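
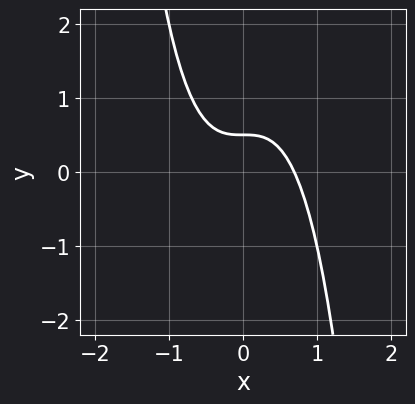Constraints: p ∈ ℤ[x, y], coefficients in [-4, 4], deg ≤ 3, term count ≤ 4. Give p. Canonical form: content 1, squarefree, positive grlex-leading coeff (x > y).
(a) deg p = 3. A generic line meets the curve in up to 3 points.
(b) Solving for integer coefficients yields p as stated.

3*x^3 + 2*y - 1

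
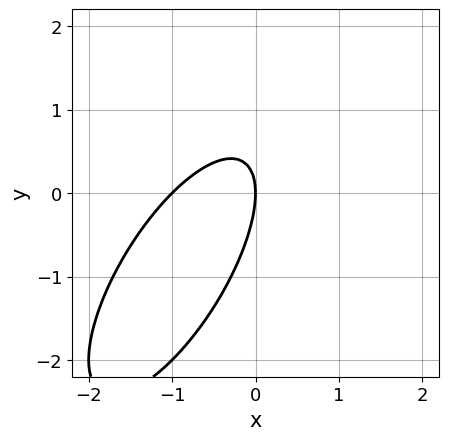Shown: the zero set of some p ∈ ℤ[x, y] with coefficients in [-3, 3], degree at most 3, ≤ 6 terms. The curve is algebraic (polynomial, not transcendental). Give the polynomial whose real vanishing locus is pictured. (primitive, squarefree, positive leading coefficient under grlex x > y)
1. deg p = 2.
2. Reading off the gridlines: it crosses the y-axis at the gridline y = 0; the x-axis gridline crossings are at x ∈ {-1, 0}.
3. Putting this together gives p.

2*x^2 - 2*x*y + y^2 + 2*x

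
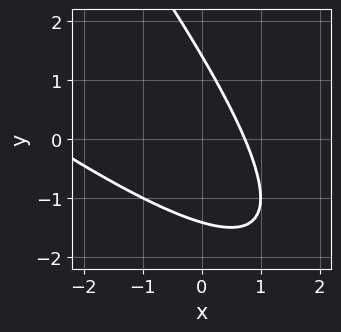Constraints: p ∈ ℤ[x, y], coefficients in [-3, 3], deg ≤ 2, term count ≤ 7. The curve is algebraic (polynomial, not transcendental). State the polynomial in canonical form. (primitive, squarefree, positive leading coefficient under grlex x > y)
x^2 + 2*x*y + y^2 + 2*x - 2

1. Degree: a generic line meets the curve in up to 2 points, so deg p = 2.
2. The integer polynomial consistent with all of this is the stated p.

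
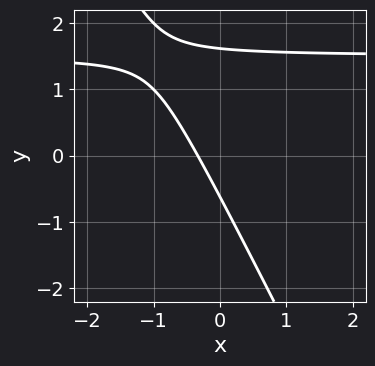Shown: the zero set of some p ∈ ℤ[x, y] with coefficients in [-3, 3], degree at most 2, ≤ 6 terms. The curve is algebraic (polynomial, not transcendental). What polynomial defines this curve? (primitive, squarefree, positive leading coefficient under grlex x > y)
2*x*y + y^2 - 3*x - y - 1

First, deg p = 2. A generic line meets the curve in up to 2 points.
Finally, solving for integer coefficients yields p as stated.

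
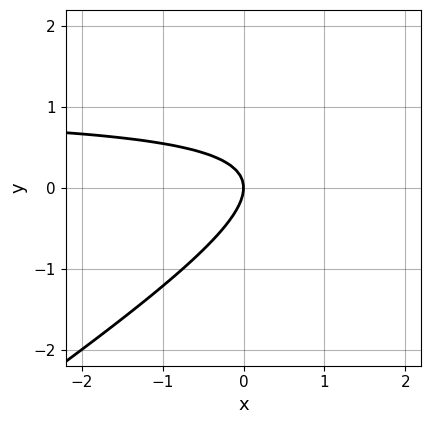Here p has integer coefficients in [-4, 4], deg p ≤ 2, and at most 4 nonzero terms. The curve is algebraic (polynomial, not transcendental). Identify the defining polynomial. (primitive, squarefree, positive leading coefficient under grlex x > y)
First, the degree is 2 — the shape is more complex than any degree-1 curve.
Next, from the axis intercepts and sections: it crosses the x-axis at the gridline x = 0; it crosses the y-axis at the gridline y = 0.
Finally, matching integer coefficients to the picture gives p.

2*x*y - 3*y^2 - 2*x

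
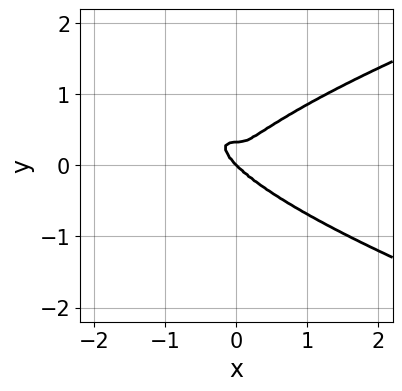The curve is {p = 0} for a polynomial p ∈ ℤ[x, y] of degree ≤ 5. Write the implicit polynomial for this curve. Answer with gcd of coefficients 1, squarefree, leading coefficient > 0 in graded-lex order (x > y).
3*y^4 - x^3 - y^3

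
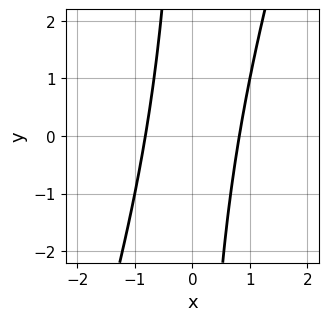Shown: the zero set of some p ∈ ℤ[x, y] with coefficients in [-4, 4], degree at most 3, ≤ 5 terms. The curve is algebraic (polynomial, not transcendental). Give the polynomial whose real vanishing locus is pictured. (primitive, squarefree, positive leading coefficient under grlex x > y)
(a) Degree: a generic line meets the curve in up to 2 points, so deg p = 2.
(b) Against the integer gridlines: it misses every integer gridline on the y-axis.
(c) Assembling these constraints gives the stated polynomial.

3*x^2 - x*y - 2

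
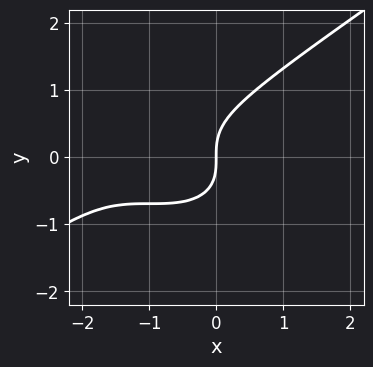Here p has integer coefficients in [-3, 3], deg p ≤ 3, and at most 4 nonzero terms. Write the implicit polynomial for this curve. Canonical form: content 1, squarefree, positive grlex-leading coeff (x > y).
x^3 - 3*y^3 + 3*x^2 + 3*x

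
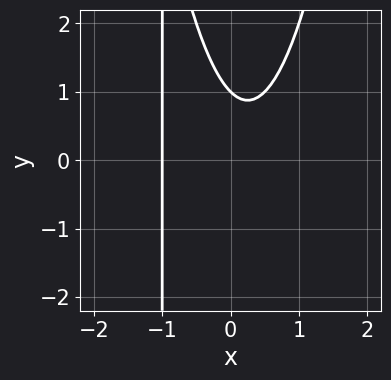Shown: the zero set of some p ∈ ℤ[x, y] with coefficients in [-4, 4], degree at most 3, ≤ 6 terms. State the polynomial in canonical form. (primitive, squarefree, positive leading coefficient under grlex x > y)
(a) The degree is 3 — a generic line meets the curve in up to 3 points.
(b) From the visible intercepts: it meets the x-axis at x = -1 (among the integer gridlines); it crosses the y-axis at the gridline y = 1.
(c) Fitting integer coefficients to these (and the overall shape) gives p.

2*x^3 + x^2 - x*y - y + 1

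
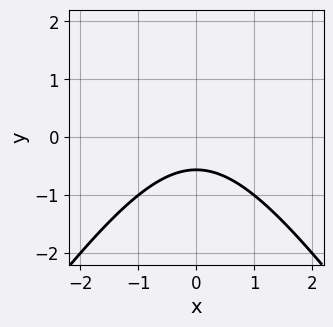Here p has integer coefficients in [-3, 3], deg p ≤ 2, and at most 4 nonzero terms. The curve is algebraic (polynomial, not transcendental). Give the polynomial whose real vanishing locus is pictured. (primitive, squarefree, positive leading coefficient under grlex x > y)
2*x^2 - y^2 + 3*y + 2

1. deg p = 2.
2. Symmetries: the x ↦ −x reflection is a symmetry, so x appears only in even powers.
3. From the visible intercepts: the curve avoids every integer x-axis point in the box.
4. Solving for integer coefficients yields p as stated.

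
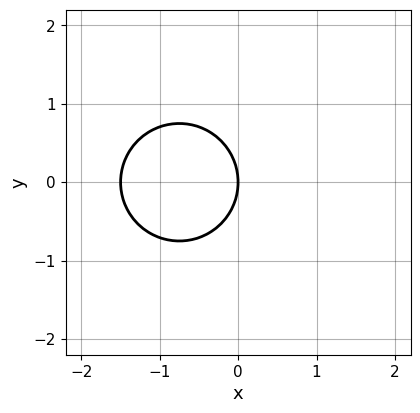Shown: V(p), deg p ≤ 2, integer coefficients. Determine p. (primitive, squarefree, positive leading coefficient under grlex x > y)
2*x^2 + 2*y^2 + 3*x

Degree: no degree-1 curve has this shape, so deg p = 2.
Symmetries: it's symmetric under y → −y, forcing even powers of y.
From the axis intercepts and sections: it meets the x-axis at x = 0 (among the integer gridlines); one y-axis crossing is at y = 0.
Together with the visible shape, these determine p as stated.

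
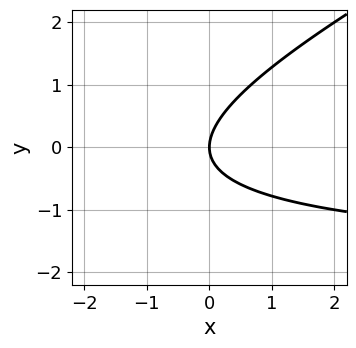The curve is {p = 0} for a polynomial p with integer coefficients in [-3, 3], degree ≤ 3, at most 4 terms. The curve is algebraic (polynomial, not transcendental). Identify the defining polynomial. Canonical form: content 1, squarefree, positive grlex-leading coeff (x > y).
x*y - 2*y^2 + 2*x

First, the degree is 2 — a generic line meets the curve in up to 2 points.
Next, against the integer gridlines: it crosses the y-axis at the gridline y = 0; it crosses the x-axis at the gridline x = 0.
Finally, the integer polynomial consistent with all of this is the stated p.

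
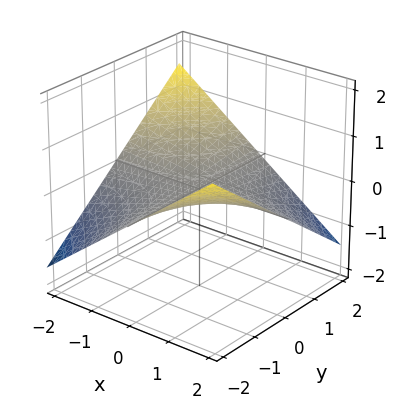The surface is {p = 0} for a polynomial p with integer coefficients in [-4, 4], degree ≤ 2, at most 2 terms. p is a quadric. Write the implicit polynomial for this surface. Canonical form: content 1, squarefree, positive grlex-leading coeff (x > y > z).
x*y + 3*z

First, degree: a saddle surface; a quadric, so deg p = 2.
Next, against the integer gridlines: every point of the x-axis in the box is on the surface; it crosses the z-axis at the gridline z = 0.
Finally, matching integer coefficients to the picture gives p.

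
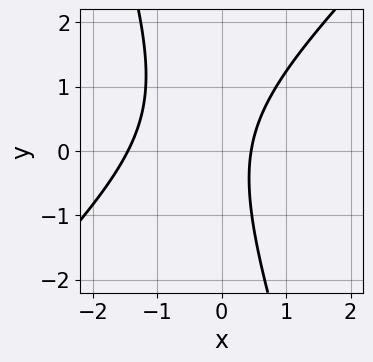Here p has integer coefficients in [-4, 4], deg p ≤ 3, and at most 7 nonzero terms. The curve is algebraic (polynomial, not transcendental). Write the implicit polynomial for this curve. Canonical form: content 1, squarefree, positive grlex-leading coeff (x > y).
3*x^2 - 2*x*y - y^2 + 3*x - 2

First, the degree is 2 — the shape is more complex than any degree-1 curve.
Next, from the axis intercepts and sections: the curve avoids every integer y-axis point in the box.
Finally, these observations pin down the coefficients.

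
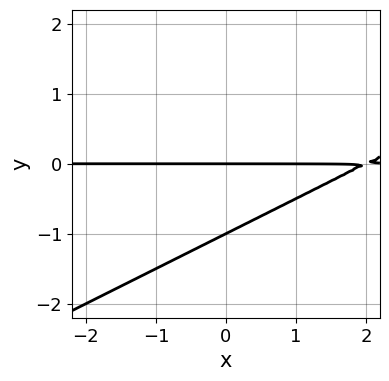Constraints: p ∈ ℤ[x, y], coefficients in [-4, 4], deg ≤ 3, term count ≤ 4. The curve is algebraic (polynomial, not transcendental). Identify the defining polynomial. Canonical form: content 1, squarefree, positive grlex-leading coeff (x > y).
The degree is 2 — a generic line meets the curve in up to 2 points.
From the visible intercepts: among the integer gridlines, it crosses the y-axis at y ∈ {-1, 0}; every point of the x-axis in the box is on the curve.
Assembling these constraints gives the stated polynomial.

x*y - 2*y^2 - 2*y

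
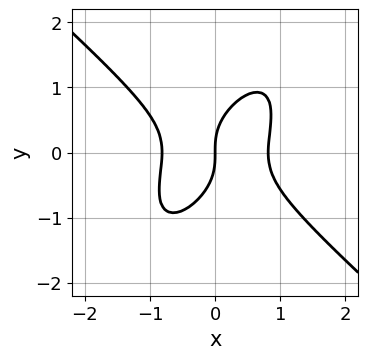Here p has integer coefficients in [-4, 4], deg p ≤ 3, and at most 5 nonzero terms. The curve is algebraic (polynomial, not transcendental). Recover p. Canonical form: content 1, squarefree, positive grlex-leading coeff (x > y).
(a) Degree: a generic line meets the curve in up to 3 points, so deg p = 3.
(b) Checking where it meets the axes: it meets the x-axis at x = 0 (among the integer gridlines); one y-axis crossing is at y = 0.
(c) Fitting integer coefficients to these (and the overall shape) gives p.

3*x^3 - 2*x*y^2 + 2*y^3 - 2*x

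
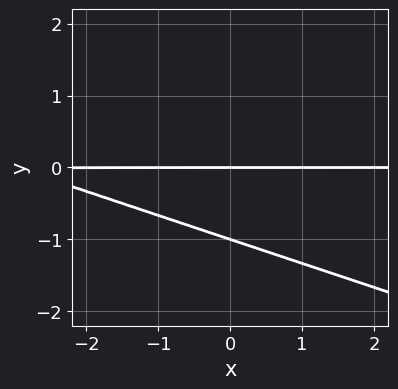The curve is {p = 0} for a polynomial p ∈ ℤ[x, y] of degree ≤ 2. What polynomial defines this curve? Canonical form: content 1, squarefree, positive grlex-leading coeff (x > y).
x*y + 3*y^2 + 3*y

(a) The degree is 2 — no degree-1 curve has this shape.
(b) Checking where it meets the axes: the y-axis gridline crossings are at y ∈ {-1, 0}; every point of the x-axis in the box is on the curve.
(c) Fitting integer coefficients to these (and the overall shape) gives p.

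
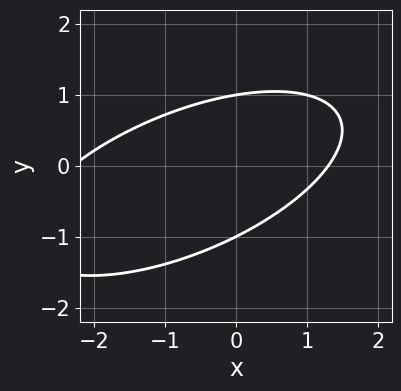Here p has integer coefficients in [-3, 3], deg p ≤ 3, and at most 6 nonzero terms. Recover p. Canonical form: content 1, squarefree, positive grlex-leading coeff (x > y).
1. deg p = 2. The shape is more complex than any degree-1 curve.
2. From the visible intercepts: among the integer gridlines, it crosses the y-axis at y ∈ {-1, 1}.
3. Matching integer coefficients to the picture gives p.

x^2 - 2*x*y + 3*y^2 + x - 3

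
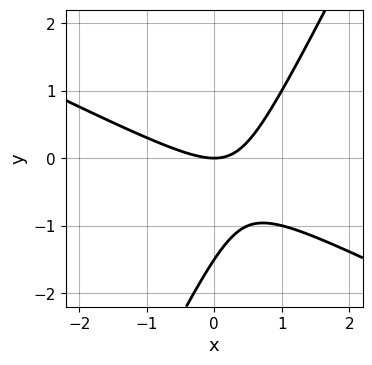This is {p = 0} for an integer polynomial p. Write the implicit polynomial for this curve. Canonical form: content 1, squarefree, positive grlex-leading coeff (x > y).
(a) deg p = 2. The shape is more complex than any degree-1 curve.
(b) From the axis intercepts and sections: it crosses the x-axis at the gridline x = 0; one y-axis crossing is at y = 0.
(c) Together with the visible shape, these determine p as stated.

2*x^2 + 3*x*y - 2*y^2 - 3*y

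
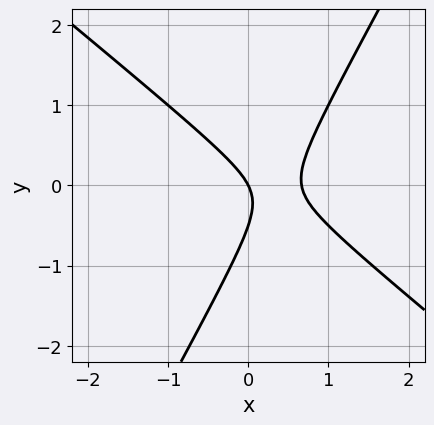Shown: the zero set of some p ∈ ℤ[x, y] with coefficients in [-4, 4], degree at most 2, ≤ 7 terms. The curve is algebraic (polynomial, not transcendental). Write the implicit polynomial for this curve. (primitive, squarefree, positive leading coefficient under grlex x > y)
Degree: the shape is more complex than any degree-1 curve, so deg p = 2.
Observable constraints: it crosses the x-axis at the gridline x = 0; it meets the y-axis at y = 0 (among the integer gridlines).
Fitting integer coefficients to these (and the overall shape) gives p.

3*x^2 + 2*x*y - 2*y^2 - 2*x - y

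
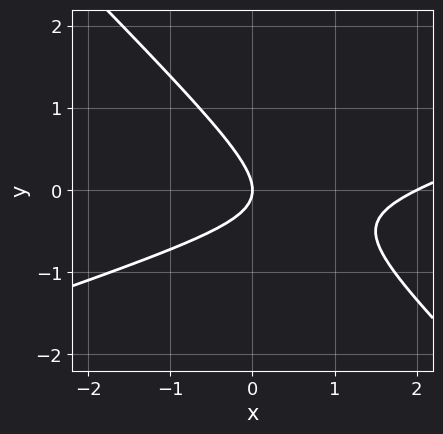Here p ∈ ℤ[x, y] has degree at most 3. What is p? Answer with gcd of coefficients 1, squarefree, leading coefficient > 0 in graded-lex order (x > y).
x^2 - 2*x*y - 3*y^2 - 2*x

(a) The degree is 2 — the shape is more complex than any degree-1 curve.
(b) From the axis intercepts and sections: one y-axis crossing is at y = 0; the x-axis gridline crossings are at x ∈ {0, 2}.
(c) Putting this together gives p.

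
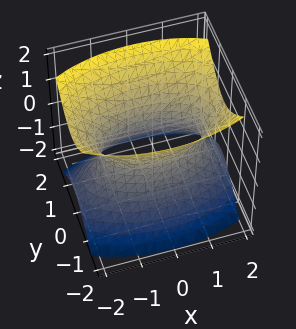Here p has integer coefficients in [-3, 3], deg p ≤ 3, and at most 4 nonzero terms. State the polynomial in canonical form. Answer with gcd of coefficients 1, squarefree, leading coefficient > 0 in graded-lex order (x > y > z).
First, the degree is 2 — one connected sheet with a waist; a quadric.
Then, symmetries: mirror symmetry z ↦ −z ⇒ only even powers of z; it's symmetric under y → −y, forcing even powers of y; mirror symmetry x ↦ −x ⇒ only even powers of x.
Next, against the integer gridlines: the surface avoids every integer z-axis point in the box.
Finally, assembling these constraints gives the stated polynomial.

x^2 + 3*y^2 - 2*z^2 - 2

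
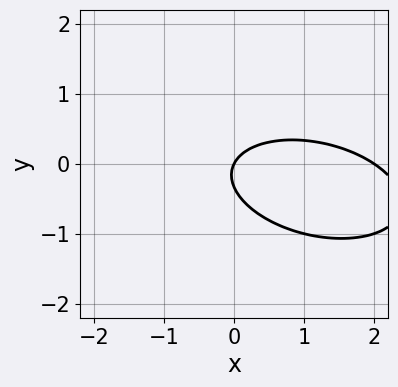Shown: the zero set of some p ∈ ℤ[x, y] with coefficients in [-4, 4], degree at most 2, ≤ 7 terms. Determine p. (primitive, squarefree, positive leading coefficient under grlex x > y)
First, degree: no degree-1 curve has this shape, so deg p = 2.
Then, observable constraints: it crosses the y-axis at the gridline y = 0; the x-axis gridline crossings are at x ∈ {0, 2}.
Finally, matching integer coefficients to the picture gives p.

x^2 + x*y + 3*y^2 - 2*x + y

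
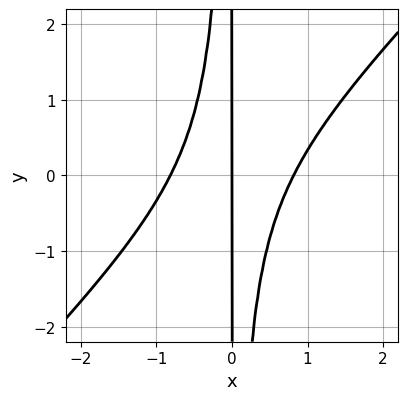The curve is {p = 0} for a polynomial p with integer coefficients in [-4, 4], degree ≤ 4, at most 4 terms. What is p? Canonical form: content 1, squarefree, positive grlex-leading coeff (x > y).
3*x^3 - 3*x^2*y - 2*x

(a) The degree is 3 — no degree-2 curve has this shape.
(b) Checking where it meets the axes: it crosses the x-axis at the gridline x = 0; every point of the y-axis in the box is on the curve.
(c) Solving for integer coefficients yields p as stated.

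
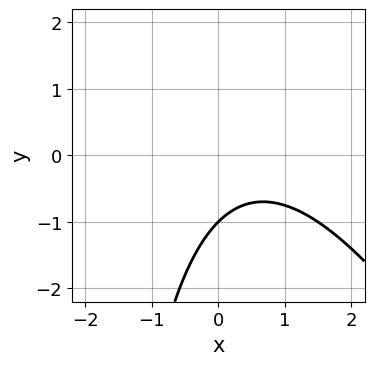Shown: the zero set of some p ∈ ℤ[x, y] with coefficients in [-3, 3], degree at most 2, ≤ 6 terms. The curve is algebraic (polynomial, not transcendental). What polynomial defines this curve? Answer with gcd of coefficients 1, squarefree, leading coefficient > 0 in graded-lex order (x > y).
2*x^2 + x*y - 2*x + 3*y + 3

deg p = 2.
Observable constraints: one y-axis crossing is at y = -1; no x-intercept at any integer in the box.
Solving for integer coefficients yields p as stated.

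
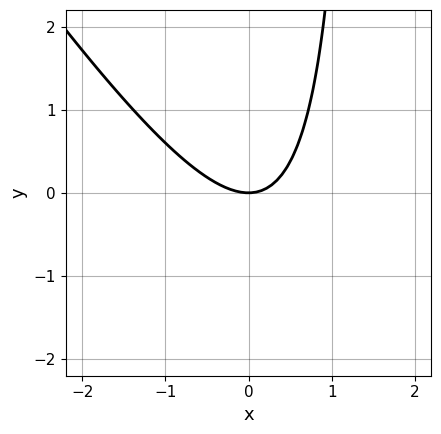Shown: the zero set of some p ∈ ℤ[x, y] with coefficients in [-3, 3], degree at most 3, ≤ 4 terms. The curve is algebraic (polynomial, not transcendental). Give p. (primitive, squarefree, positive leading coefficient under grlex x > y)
3*x^2 + 2*x*y - 3*y

deg p = 2. A generic line meets the curve in up to 2 points.
Against the integer gridlines: one x-axis crossing is at x = 0; it crosses the y-axis at the gridline y = 0.
These observations pin down the coefficients.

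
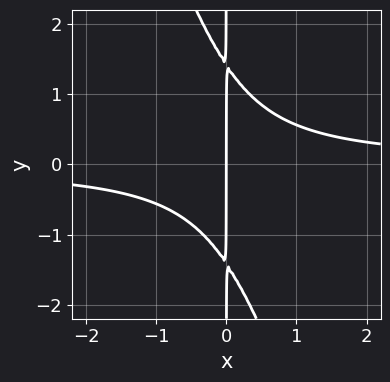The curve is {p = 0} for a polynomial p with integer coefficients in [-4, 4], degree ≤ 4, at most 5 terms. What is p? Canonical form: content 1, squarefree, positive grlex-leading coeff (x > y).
3*x^2*y + x*y^2 - 2*x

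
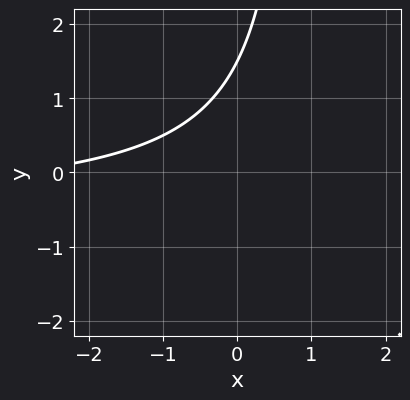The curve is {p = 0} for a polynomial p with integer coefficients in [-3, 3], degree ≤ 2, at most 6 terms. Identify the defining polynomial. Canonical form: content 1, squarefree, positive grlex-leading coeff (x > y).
2*x*y + x - 2*y + 3

First, deg p = 2.
Next, from the visible intercepts: the curve avoids every integer x-axis point in the box.
Finally, the integer polynomial consistent with all of this is the stated p.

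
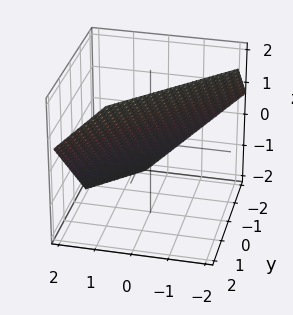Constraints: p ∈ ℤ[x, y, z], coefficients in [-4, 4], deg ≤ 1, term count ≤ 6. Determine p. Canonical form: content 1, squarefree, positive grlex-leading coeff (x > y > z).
The degree is 1 — the surface is flat (a plane).
Matching integer coefficients to the picture gives p.

3*x - 3*y + 3*z - 2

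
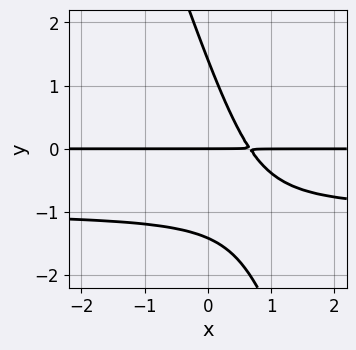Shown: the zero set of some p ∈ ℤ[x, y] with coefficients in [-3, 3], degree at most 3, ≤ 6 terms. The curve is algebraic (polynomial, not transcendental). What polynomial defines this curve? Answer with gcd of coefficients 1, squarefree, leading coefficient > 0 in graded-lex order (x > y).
1. Degree: a generic line meets the curve in up to 3 points, so deg p = 3.
2. From the visible intercepts: the visible x-axis segment lies entirely on the curve; one y-axis crossing is at y = 0.
3. The integer polynomial consistent with all of this is the stated p.

3*x*y^2 + y^3 + 3*x*y - 2*y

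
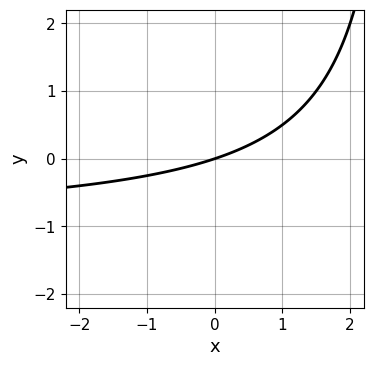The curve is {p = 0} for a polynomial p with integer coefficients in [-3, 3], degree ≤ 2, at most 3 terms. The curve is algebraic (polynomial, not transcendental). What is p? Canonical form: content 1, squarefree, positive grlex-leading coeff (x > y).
(a) The degree is 2 — the shape is more complex than any degree-1 curve.
(b) Observable constraints: one x-axis crossing is at x = 0; it meets the y-axis at y = 0 (among the integer gridlines).
(c) Fitting integer coefficients to these (and the overall shape) gives p.

x*y + x - 3*y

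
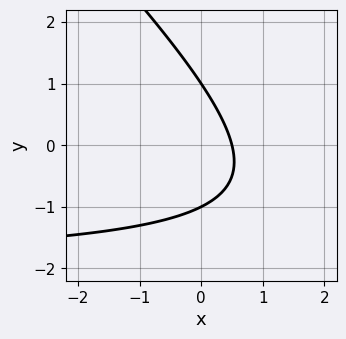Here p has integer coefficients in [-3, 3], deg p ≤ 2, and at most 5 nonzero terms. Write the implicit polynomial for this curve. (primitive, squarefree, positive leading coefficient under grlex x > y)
x*y + y^2 + 2*x - 1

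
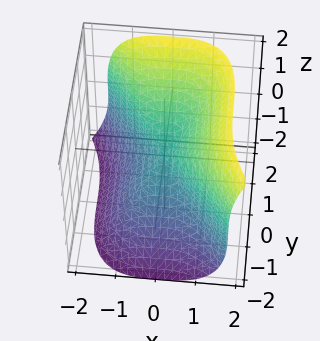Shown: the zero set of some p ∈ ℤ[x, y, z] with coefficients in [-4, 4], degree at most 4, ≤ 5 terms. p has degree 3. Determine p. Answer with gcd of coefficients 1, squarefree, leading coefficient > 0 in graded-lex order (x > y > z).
2*x^3 + y^3 - z^3

1. deg p = 3. No degree-2 surface has this shape.
2. From the visible intercepts: it crosses the x-axis at the gridline x = 0; it meets the z-axis at z = 0 (among the integer gridlines).
3. Together with the visible shape, these determine p as stated.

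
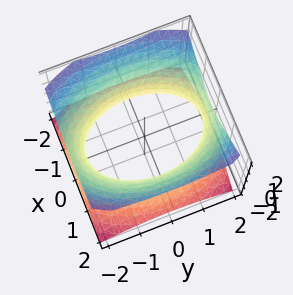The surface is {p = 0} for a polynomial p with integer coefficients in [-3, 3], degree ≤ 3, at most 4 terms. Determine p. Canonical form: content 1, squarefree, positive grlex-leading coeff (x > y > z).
Degree: one connected sheet with a waist; a quadric, so deg p = 2.
Symmetries: the y ↦ −y reflection is a symmetry, so y appears only in even powers; mirror symmetry z ↦ −z ⇒ only even powers of z; it's symmetric under x → −x, forcing even powers of x.
From the visible intercepts: the surface avoids every integer z-axis point in the box.
Assembling these constraints gives the stated polynomial.

2*x^2 + y^2 - 2*z^2 - 3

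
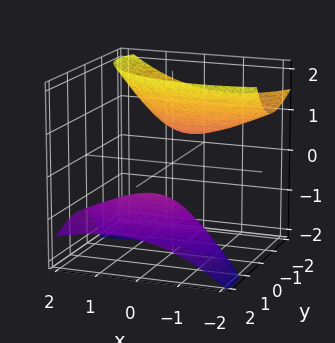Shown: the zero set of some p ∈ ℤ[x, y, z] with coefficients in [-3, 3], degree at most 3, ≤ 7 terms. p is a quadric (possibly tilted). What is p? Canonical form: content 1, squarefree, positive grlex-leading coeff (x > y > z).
I count 2 distinct pieces. They look like related sheets of one shape, so recover p as a whole.
The degree is 2 — a generic line meets the surface in up to 2 points.
From the visible intercepts: among the integer gridlines, it crosses the z-axis at z ∈ {-1, 1}; the surface avoids every integer x-axis point in the box; no y-intercept at any integer in the box.
Matching integer coefficients to the picture gives p.

x^2 + x*z + 2*y^2 + 3*y*z - z^2 + 1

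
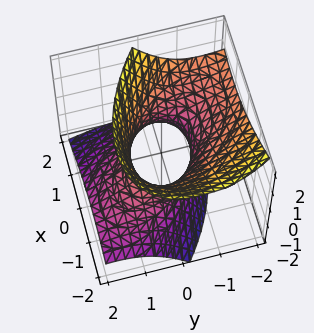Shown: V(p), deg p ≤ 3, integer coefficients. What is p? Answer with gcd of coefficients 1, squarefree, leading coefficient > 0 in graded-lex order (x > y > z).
2*x^2 + 2*x*y + 2*y^2 + 3*y*z - 2*z^2 - 2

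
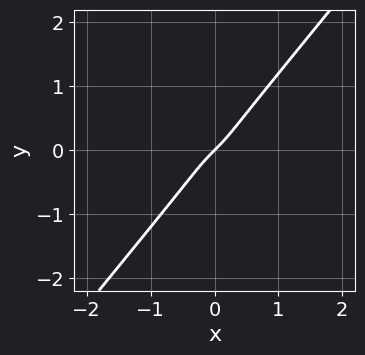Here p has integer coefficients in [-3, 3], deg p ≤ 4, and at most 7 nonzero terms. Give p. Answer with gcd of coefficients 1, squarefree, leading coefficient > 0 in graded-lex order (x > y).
3*x^3 + 2*x^2*y - 3*y^3 + x - y

First, the degree is 3 — the shape is more complex than any degree-2 curve.
Next, from the visible intercepts: it meets the y-axis at y = 0 (among the integer gridlines); it crosses the x-axis at the gridline x = 0.
Finally, solving for integer coefficients yields p as stated.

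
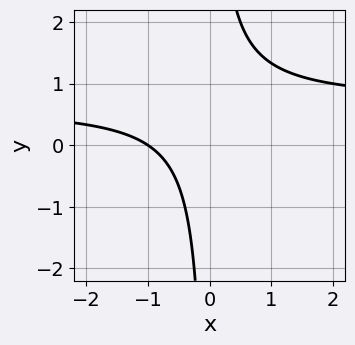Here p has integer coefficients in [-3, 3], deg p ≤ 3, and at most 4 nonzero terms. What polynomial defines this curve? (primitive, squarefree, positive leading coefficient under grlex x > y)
deg p = 2.
Reading off the gridlines: the curve avoids every integer y-axis point in the box; it crosses the x-axis at the gridline x = -1.
Putting this together gives p.

3*x*y - 2*x - 2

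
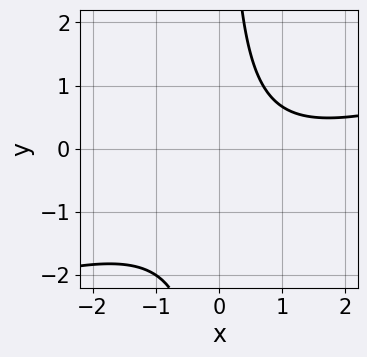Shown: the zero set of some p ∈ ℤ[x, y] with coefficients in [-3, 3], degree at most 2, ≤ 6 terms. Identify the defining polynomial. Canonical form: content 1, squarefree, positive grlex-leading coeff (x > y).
1. deg p = 2.
2. Checking where it meets the axes: it misses every integer gridline on the x-axis; no y-intercept at any integer in the box.
3. Assembling these constraints gives the stated polynomial.

x^2 - 3*x*y - 2*x + 3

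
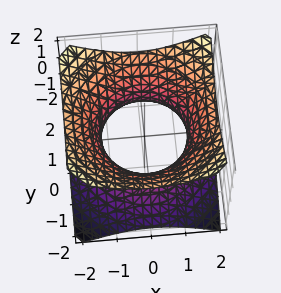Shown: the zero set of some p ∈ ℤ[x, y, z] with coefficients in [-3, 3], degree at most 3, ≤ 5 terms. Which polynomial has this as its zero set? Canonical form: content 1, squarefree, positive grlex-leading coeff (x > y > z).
2*x^2 + 2*y^2 - 3*z^2 - 3

1. Degree: one connected sheet with a waist; a quadric, so deg p = 2.
2. Symmetries: the z ↦ −z reflection is a symmetry, so z appears only in even powers; the surface is invariant under rotation about z: p = q(x² + y², z).
3. Reading off the gridlines: a circular section at z = -1 has radius between 1 and 2; no z-intercept at any integer in the box.
4. Putting this together gives p.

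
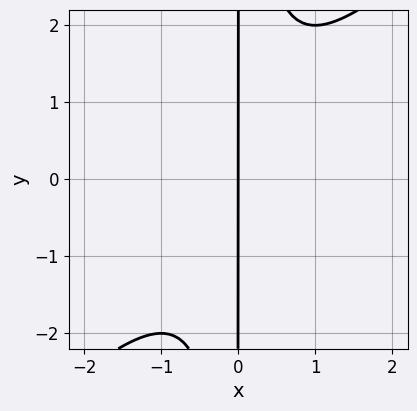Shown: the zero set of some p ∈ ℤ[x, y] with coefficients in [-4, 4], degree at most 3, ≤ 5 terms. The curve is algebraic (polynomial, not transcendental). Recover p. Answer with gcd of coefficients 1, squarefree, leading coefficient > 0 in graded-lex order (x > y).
x^3 - x^2*y + x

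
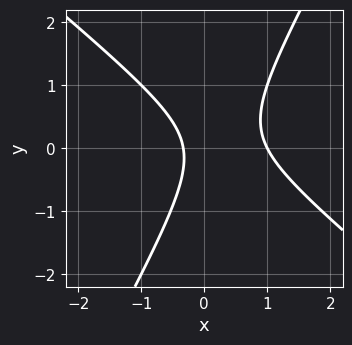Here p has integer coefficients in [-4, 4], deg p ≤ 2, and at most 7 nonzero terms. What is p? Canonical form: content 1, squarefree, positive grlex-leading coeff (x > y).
3*x^2 + 2*x*y - 2*y^2 - 2*x - 1

(a) deg p = 2. No degree-1 curve has this shape.
(b) Reading off the gridlines: it misses every integer gridline on the y-axis; one x-axis crossing is at x = 1.
(c) Assembling these constraints gives the stated polynomial.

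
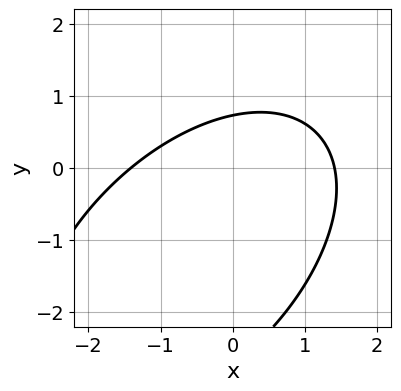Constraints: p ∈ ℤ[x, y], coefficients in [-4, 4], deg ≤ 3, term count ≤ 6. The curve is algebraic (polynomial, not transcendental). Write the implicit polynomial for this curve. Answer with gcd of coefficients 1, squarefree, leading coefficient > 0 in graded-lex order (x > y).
1. The degree is 2 — the shape is more complex than any degree-1 curve.
2. Matching integer coefficients to the picture gives p.

x^2 - x*y + y^2 + 2*y - 2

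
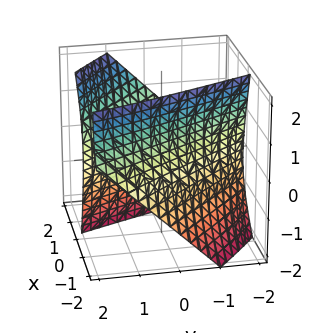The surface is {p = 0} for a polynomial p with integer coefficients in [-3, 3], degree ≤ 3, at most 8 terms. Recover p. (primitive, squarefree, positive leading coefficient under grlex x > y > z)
2*x^2 + 3*x*y - 2*x*z + y^2 - z^2 - 3

I count 2 distinct pieces. They look like related sheets of one shape, so recover p as a whole.
Degree: the shape is more complex than any degree-1 surface, so deg p = 2.
Reading off the gridlines: no z-intercept at any integer in the box.
Together with the visible shape, these determine p as stated.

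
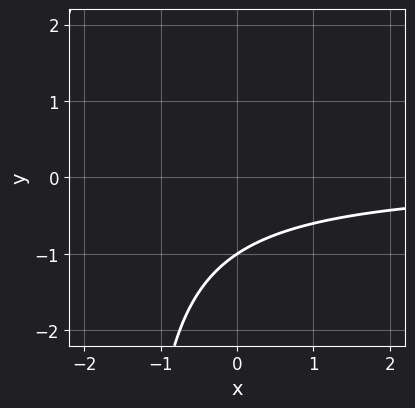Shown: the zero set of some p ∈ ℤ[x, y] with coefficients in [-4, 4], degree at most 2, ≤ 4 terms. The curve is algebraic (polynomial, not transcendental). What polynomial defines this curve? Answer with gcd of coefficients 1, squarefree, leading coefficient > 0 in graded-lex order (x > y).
deg p = 2. No degree-1 curve has this shape.
From the axis intercepts and sections: it meets the y-axis at y = -1 (among the integer gridlines); no x-intercept at any integer in the box.
These observations pin down the coefficients.

2*x*y + 3*y + 3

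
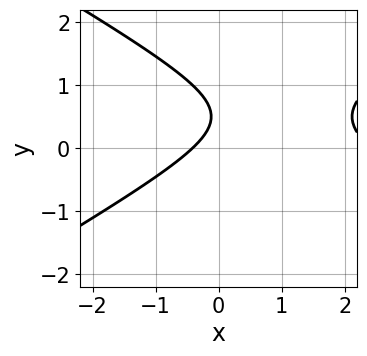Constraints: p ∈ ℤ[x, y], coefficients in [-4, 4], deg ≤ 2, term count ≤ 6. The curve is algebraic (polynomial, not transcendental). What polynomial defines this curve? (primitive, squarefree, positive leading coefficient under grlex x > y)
1. deg p = 2. The shape is more complex than any degree-1 curve.
2. Observable constraints: no y-intercept at any integer in the box.
3. Solving for integer coefficients yields p as stated.

x^2 - 3*y^2 - 2*x + 3*y - 1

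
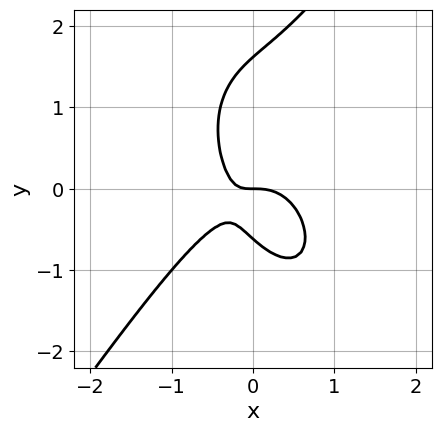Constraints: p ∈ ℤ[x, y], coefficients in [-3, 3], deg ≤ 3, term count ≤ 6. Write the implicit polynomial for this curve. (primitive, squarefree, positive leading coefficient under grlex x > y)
3*x^3 - y^3 + 2*x*y + y^2 + y

deg p = 3. No degree-2 curve has this shape.
From the axis intercepts and sections: one x-axis crossing is at x = 0; one y-axis crossing is at y = 0.
These observations pin down the coefficients.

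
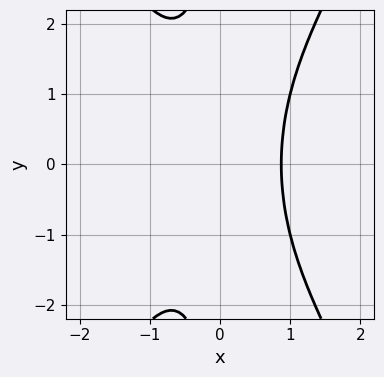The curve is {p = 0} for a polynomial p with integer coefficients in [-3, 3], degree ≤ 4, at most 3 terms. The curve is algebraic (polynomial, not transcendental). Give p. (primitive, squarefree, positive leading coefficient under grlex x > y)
deg p = 3. The shape is more complex than any degree-2 curve.
Symmetries: the y ↦ −y reflection is a symmetry, so y appears only in even powers.
From the axis intercepts and sections: the curve avoids every integer y-axis point in the box.
The integer polynomial consistent with all of this is the stated p.

3*x^3 - x*y^2 - 2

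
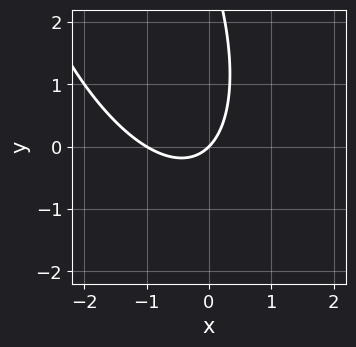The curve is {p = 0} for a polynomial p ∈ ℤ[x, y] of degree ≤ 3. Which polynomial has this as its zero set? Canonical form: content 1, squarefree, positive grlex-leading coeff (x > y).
(a) Degree: a generic line meets the curve in up to 2 points, so deg p = 2.
(b) From the axis intercepts and sections: one y-axis crossing is at y = 0; the x-axis gridline crossings are at x ∈ {-1, 0}.
(c) Assembling these constraints gives the stated polynomial.

3*x^2 + 2*x*y + y^2 + 3*x - 3*y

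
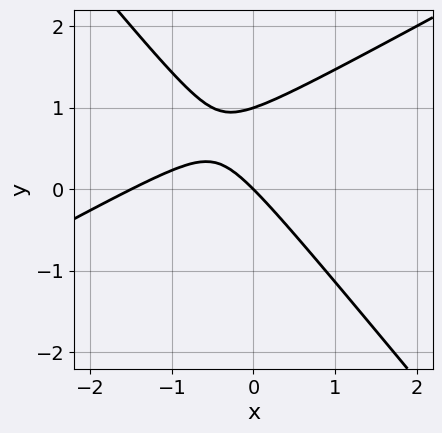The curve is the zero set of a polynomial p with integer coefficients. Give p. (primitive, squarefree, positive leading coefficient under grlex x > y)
1. The degree is 2 — no degree-1 curve has this shape.
2. From the axis intercepts and sections: it meets the x-axis at x = 0 (among the integer gridlines); among the integer gridlines, it crosses the y-axis at y ∈ {0, 1}.
3. The integer polynomial consistent with all of this is the stated p.

2*x^2 - 2*x*y - 3*y^2 + 3*x + 3*y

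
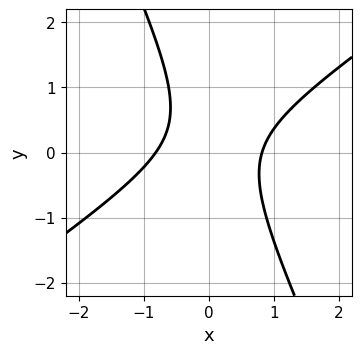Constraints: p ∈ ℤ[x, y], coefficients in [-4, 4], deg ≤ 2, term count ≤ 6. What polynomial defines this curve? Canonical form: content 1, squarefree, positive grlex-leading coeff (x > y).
The degree is 2 — a generic line meets the curve in up to 2 points.
Reading off the gridlines: it misses every integer gridline on the y-axis.
Matching integer coefficients to the picture gives p.

3*x^2 - 3*x*y - 2*y^2 + y - 2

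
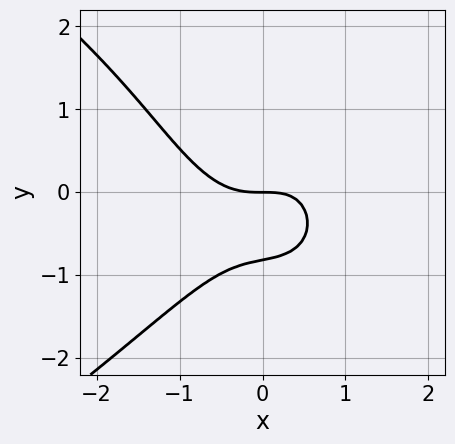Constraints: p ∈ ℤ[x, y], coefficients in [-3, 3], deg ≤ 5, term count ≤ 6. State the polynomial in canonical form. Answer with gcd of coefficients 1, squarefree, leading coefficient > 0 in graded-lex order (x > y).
First, deg p = 4.
Then, reading off the gridlines: it crosses the x-axis at the gridline x = 0; one y-axis crossing is at y = 0.
Finally, fitting integer coefficients to these (and the overall shape) gives p.

y^4 + 3*x^3 - x*y + 3*y^2 + 3*y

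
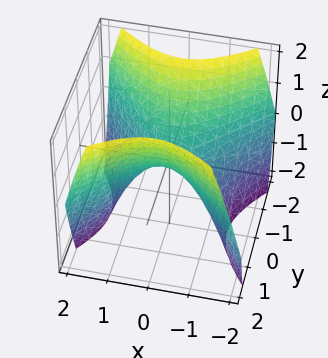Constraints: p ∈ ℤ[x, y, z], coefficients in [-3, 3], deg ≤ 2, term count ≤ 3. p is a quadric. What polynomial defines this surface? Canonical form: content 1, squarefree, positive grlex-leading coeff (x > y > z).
x^2 - y^2 + z

1. The degree is 2 — a saddle surface; a quadric.
2. Symmetries: it's symmetric under x → −x, forcing even powers of x; mirror symmetry y ↦ −y ⇒ only even powers of y.
3. From the axis intercepts and sections: it crosses the x-axis at the gridline x = 0; it meets the y-axis at y = 0 (among the integer gridlines); it meets the z-axis at z = 0 (among the integer gridlines).
4. Assembling these constraints gives the stated polynomial.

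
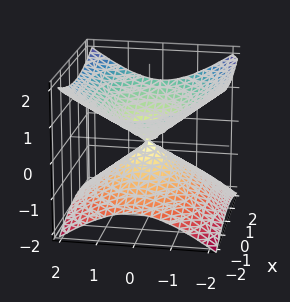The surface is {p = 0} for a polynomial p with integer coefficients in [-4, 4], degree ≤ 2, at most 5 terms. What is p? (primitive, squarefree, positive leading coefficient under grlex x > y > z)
x^2 + 2*y^2 - 3*z^2

1. Degree: a double cone through the origin; a quadric, so deg p = 2.
2. Symmetries: it's symmetric under y → −y, forcing even powers of y; it's symmetric under x → −x, forcing even powers of x; mirror symmetry z ↦ −z ⇒ only even powers of z.
3. From the visible intercepts: it crosses the z-axis at the gridline z = 0; one y-axis crossing is at y = 0.
4. The integer polynomial consistent with all of this is the stated p.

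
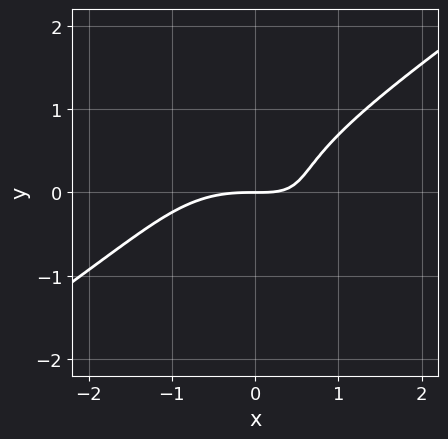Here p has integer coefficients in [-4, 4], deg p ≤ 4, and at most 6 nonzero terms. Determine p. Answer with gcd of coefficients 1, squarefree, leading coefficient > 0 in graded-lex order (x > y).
First, deg p = 3. The shape is more complex than any degree-2 curve.
Then, from the visible intercepts: it meets the y-axis at y = 0 (among the integer gridlines); one x-axis crossing is at x = 0.
Finally, putting this together gives p.

x^3 - 3*y^3 + 2*x*y - 2*y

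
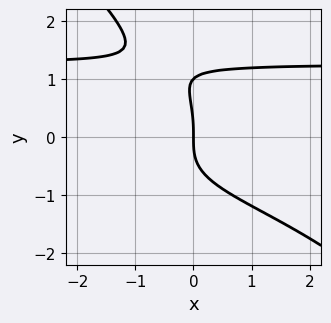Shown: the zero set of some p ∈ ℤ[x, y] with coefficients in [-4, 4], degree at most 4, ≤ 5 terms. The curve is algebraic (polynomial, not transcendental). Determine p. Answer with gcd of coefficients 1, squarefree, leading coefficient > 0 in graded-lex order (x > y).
Degree: the shape is more complex than any degree-3 curve, so deg p = 4.
From the axis intercepts and sections: one x-axis crossing is at x = 0; among the integer gridlines, it crosses the y-axis at y ∈ {0, 1}.
These observations pin down the coefficients.

x*y^3 + y^4 - y^3 - 2*x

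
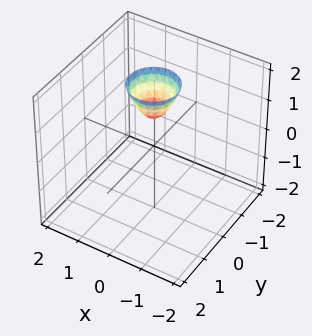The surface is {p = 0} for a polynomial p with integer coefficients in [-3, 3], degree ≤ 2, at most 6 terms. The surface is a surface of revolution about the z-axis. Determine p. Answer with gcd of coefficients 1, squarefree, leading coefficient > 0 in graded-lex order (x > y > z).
First, deg p = 2.
Then, symmetry: the surface is invariant under rotation about z: p = q(x² + y², z).
Then, observable constraints: the surface avoids every integer x-axis point in the box; a circular section at z = 2 has radius between 0 and 1; it meets the z-axis at z = 1 (among the integer gridlines); no y-intercept at any integer in the box.
Finally, assembling these constraints gives the stated polynomial.

2*x^2 + 2*y^2 - z + 1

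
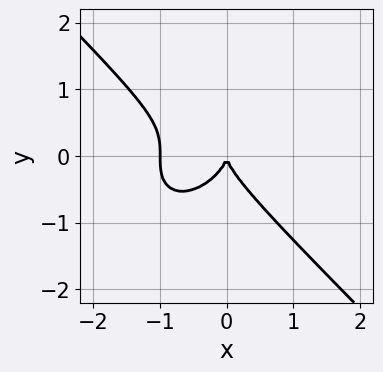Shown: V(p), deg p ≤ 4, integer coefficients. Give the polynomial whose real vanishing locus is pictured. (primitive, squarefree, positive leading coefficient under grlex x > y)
First, deg p = 3. No degree-2 curve has this shape.
Then, against the integer gridlines: one y-axis crossing is at y = 0; the x-axis gridline crossings are at x ∈ {-1, 0}.
Finally, fitting integer coefficients to these (and the overall shape) gives p.

x^3 + y^3 + x^2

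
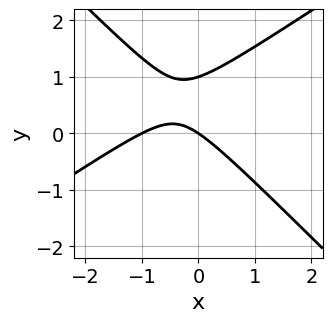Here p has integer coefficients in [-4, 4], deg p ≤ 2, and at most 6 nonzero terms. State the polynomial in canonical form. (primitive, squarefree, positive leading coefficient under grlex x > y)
(a) The degree is 2 — a generic line meets the curve in up to 2 points.
(b) Checking where it meets the axes: the x-axis gridline crossings are at x ∈ {-1, 0}; the y-axis gridline crossings are at y ∈ {0, 1}.
(c) Putting this together gives p.

2*x^2 - x*y - 3*y^2 + 2*x + 3*y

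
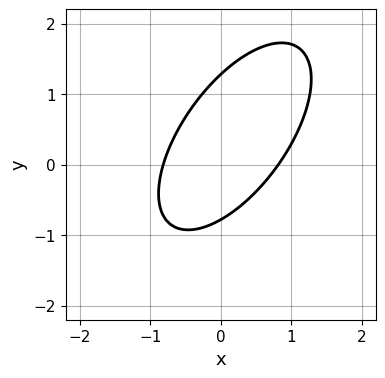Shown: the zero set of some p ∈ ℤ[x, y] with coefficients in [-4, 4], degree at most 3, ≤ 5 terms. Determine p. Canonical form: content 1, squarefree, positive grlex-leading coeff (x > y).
3*x^2 - 3*x*y + 2*y^2 - y - 2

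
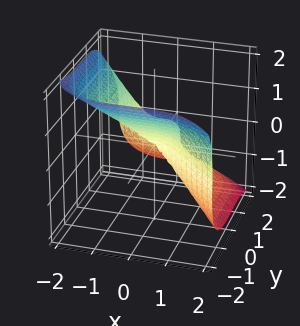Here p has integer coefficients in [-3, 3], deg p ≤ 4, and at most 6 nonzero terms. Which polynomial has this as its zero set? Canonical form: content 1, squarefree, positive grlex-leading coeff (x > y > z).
1. Degree: a generic line meets the surface in up to 3 points, so deg p = 3.
2. Observable constraints: one z-axis crossing is at z = 0; it meets the x-axis at x = 0 (among the integer gridlines); among the integer gridlines, it crosses the y-axis at y ∈ {0, 1}.
3. Fitting integer coefficients to these (and the overall shape) gives p.

2*x^3 + 2*y^3 + 3*z^3 - 2*y^2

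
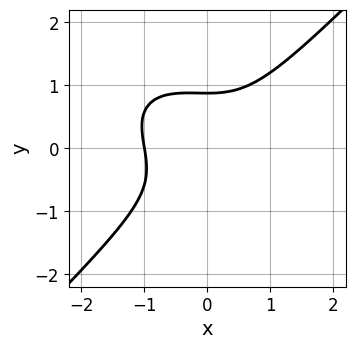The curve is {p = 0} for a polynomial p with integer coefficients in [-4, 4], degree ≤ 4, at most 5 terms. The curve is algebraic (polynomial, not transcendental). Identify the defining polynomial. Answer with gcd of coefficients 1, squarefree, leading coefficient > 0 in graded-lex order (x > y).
2*x^3 + x^2*y - 3*y^3 + 2

1. The degree is 3 — a generic line meets the curve in up to 3 points.
2. Reading off the gridlines: it crosses the x-axis at the gridline x = -1.
3. The integer polynomial consistent with all of this is the stated p.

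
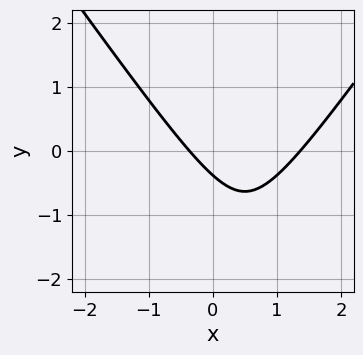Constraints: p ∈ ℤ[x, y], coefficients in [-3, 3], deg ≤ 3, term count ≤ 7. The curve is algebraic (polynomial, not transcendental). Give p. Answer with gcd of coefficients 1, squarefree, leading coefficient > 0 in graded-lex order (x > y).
2*x^2 - y^2 - 2*x - 3*y - 1

deg p = 2. No degree-1 curve has this shape.
Solving for integer coefficients yields p as stated.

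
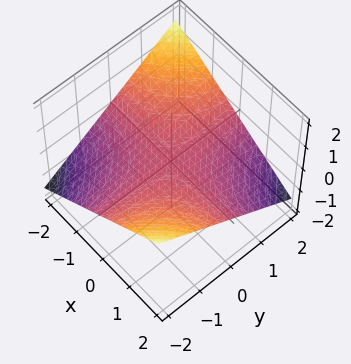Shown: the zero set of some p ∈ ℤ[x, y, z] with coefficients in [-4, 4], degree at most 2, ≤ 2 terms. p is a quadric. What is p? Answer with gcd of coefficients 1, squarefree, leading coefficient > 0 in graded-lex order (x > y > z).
First, degree: a saddle surface; a quadric, so deg p = 2.
Then, against the integer gridlines: every point of the x-axis in the box is on the surface; every point of the y-axis in the box is on the surface; one z-axis crossing is at z = 0.
Finally, matching integer coefficients to the picture gives p.

x*y + 3*z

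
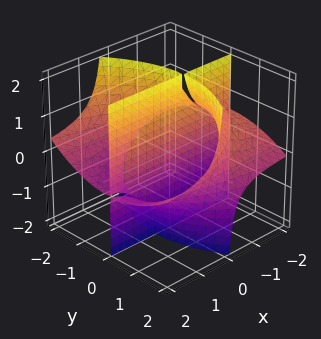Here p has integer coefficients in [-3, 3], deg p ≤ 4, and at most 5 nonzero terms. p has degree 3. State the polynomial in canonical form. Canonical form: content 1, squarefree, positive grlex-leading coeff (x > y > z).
(a) I count 2 distinct pieces.
(b) deg p = 3.
(c) Checking where it meets the axes: the visible x-axis segment lies entirely on the surface; the visible z-axis segment lies entirely on the surface; it meets the y-axis at y = 0 (among the integer gridlines).
(d) Together with the visible shape, these determine p as stated.

3*x*y*z - y^3 + 3*y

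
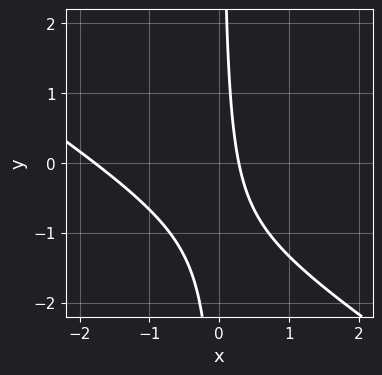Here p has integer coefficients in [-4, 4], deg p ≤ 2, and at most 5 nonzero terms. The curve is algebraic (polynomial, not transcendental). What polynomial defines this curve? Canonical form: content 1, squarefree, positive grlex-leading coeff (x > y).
2*x^2 + 3*x*y + 3*x - 1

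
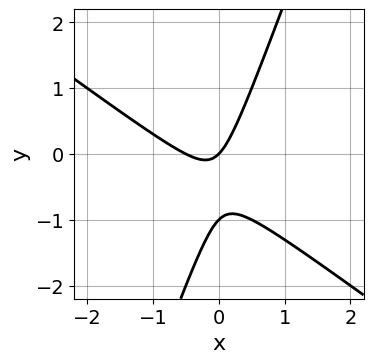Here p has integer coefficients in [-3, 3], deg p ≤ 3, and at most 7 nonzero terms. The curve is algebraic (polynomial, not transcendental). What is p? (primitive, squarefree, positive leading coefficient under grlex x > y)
2*x^2 + 2*x*y - y^2 + x - y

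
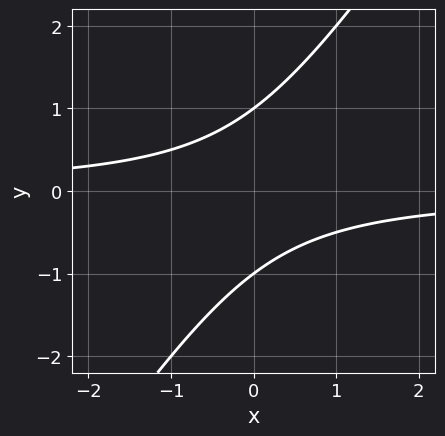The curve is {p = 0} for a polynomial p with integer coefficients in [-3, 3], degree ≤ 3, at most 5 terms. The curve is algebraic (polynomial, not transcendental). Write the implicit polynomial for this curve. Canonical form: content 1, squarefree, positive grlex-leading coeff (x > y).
3*x*y - 2*y^2 + 2

Degree: no degree-1 curve has this shape, so deg p = 2.
Observable constraints: no x-intercept at any integer in the box; among the integer gridlines, it crosses the y-axis at y ∈ {-1, 1}.
The integer polynomial consistent with all of this is the stated p.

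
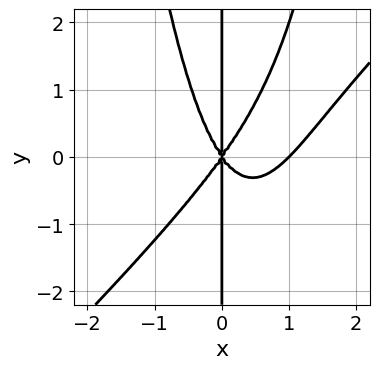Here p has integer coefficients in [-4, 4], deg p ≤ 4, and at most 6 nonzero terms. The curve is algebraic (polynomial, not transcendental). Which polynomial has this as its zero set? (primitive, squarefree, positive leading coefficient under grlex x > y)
1. deg p = 4.
2. Against the integer gridlines: the visible y-axis segment lies entirely on the curve; among the integer gridlines, it crosses the x-axis at x ∈ {0, 1}.
3. These observations pin down the coefficients.

2*x^4 - 2*x^3*y - 2*x^3 + x*y^2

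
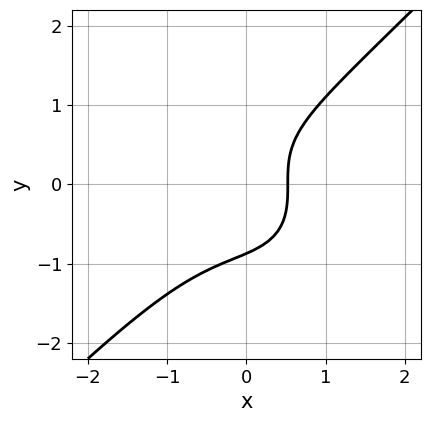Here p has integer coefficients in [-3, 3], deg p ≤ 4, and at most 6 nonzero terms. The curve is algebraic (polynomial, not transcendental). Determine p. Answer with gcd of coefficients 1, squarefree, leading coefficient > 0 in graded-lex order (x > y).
3*x^3 - 3*y^3 + 3*x - 2

(a) Degree: no degree-2 curve has this shape, so deg p = 3.
(b) Matching integer coefficients to the picture gives p.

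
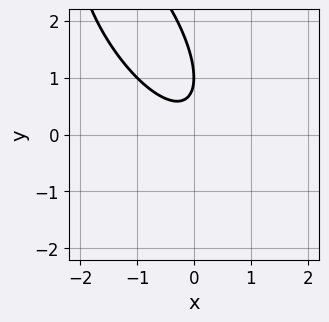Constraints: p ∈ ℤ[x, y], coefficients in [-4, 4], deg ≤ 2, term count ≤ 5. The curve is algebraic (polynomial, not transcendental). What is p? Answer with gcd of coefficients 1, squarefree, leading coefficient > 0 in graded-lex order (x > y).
(a) deg p = 2.
(b) Checking where it meets the axes: one y-axis crossing is at y = 1; no x-intercept at any integer in the box.
(c) The integer polynomial consistent with all of this is the stated p.

2*x^2 + 2*x*y + y^2 - 2*y + 1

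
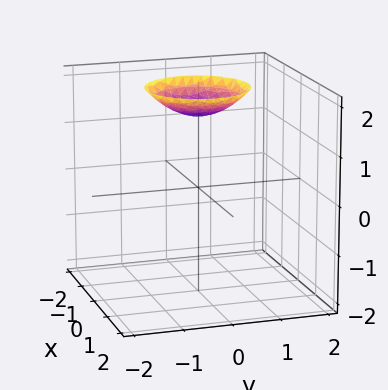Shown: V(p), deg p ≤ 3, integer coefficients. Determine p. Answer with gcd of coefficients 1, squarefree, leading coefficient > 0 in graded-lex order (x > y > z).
First, degree: the shape is more complex than any degree-1 surface, so deg p = 2.
Next, symmetries: rotational symmetry about the z-axis ⇒ p depends on x, y only through x² + y².
Next, from the visible intercepts: no x-intercept at any integer in the box; the surface avoids every integer y-axis point in the box; a circular section at z = 2 has radius exactly 1.
Finally, putting this together gives p.

x^2 + y^2 - 2*z + 3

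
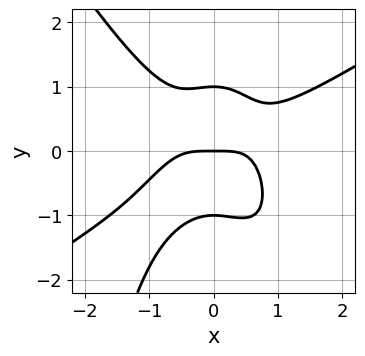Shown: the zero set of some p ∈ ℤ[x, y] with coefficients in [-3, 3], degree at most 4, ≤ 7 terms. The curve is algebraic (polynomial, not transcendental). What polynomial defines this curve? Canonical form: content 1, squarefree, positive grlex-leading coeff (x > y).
x^4 - x^3*y - x^2*y^2 - y^3 + y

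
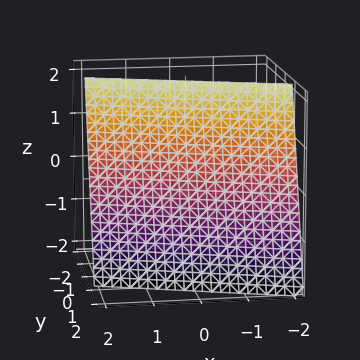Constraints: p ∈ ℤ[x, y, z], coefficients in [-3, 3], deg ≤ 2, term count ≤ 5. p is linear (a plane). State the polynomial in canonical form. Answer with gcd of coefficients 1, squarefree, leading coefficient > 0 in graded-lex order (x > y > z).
x + 3*y + z - 2

1. deg p = 1. The surface is flat (a plane).
2. Checking where it meets the axes: it crosses the x-axis at the gridline x = 2; it crosses the z-axis at the gridline z = 2.
3. These observations pin down the coefficients.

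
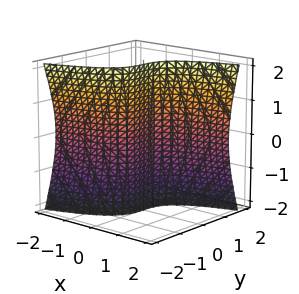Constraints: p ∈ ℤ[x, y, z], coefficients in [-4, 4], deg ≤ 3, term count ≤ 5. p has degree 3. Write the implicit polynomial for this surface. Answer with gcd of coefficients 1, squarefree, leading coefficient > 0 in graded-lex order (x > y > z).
x*z^2 - 3*y^3 + 3*x

1. Degree: no degree-2 surface has this shape, so deg p = 3.
2. From the axis intercepts and sections: it meets the x-axis at x = 0 (among the integer gridlines); the visible z-axis segment lies entirely on the surface; it meets the y-axis at y = 0 (among the integer gridlines).
3. Together with the visible shape, these determine p as stated.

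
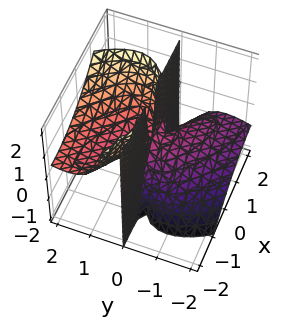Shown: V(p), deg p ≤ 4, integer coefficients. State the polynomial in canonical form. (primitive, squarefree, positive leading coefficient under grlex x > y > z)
(a) The degree is 3 — a generic line meets the surface in up to 3 points.
(b) Reading off the gridlines: the visible z-axis segment lies entirely on the surface; it crosses the y-axis at the gridline y = 0.
(c) Fitting integer coefficients to these (and the overall shape) gives p.

x^2*y + 2*x*y^2 + 2*y^3 - 3*y^2*z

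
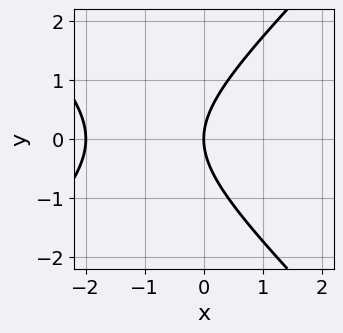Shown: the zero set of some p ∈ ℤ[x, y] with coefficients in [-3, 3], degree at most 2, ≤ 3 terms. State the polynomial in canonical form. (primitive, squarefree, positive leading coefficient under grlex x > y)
x^2 - y^2 + 2*x

Degree: no degree-1 curve has this shape, so deg p = 2.
Symmetries: mirror symmetry y ↦ −y ⇒ only even powers of y.
Reading off the gridlines: the x-axis gridline crossings are at x ∈ {-2, 0}; one y-axis crossing is at y = 0.
Matching integer coefficients to the picture gives p.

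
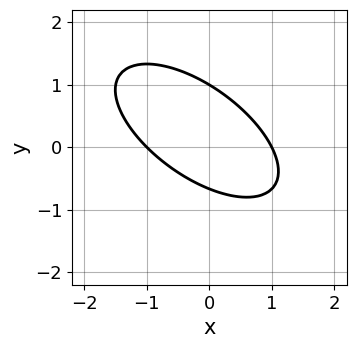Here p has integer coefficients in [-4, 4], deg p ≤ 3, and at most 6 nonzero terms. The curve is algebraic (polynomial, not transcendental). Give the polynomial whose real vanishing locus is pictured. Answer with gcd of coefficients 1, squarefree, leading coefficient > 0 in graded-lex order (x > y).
2*x^2 + 3*x*y + 3*y^2 - y - 2

(a) deg p = 2.
(b) Against the integer gridlines: it meets the y-axis at y = 1 (among the integer gridlines); the x-axis gridline crossings are at x ∈ {-1, 1}.
(c) Fitting integer coefficients to these (and the overall shape) gives p.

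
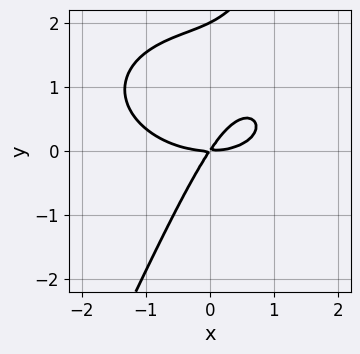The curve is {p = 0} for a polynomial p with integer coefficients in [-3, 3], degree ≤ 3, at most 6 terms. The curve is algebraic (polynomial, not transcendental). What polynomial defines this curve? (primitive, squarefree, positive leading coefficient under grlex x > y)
First, the degree is 3 — no degree-2 curve has this shape.
Next, from the axis intercepts and sections: the y-axis gridline crossings are at y ∈ {0, 2}; it crosses the x-axis at the gridline x = 0.
Finally, assembling these constraints gives the stated polynomial.

x^3 + 2*x*y^2 - y^3 - 3*x*y + 2*y^2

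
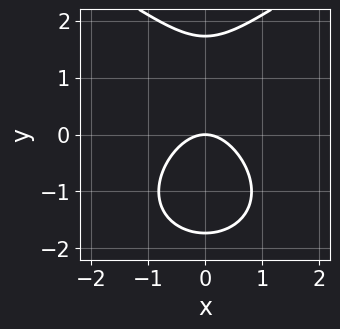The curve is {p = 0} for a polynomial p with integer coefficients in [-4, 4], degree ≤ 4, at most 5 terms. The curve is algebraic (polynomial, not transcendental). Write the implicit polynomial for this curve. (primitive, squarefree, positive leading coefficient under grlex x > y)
y^3 - 3*x^2 - 3*y

(a) The degree is 3 — no degree-2 curve has this shape.
(b) Symmetries: mirror symmetry x ↦ −x ⇒ only even powers of x.
(c) Observable constraints: one x-axis crossing is at x = 0; it meets the y-axis at y = 0 (among the integer gridlines).
(d) The integer polynomial consistent with all of this is the stated p.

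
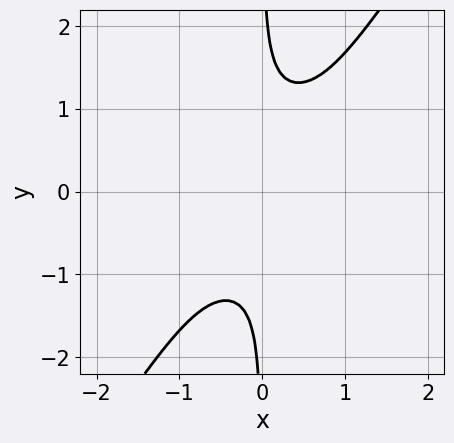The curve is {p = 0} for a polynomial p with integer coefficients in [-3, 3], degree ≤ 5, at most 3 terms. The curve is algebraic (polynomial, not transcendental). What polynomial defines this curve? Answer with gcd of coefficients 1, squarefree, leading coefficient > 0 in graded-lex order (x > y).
3*x^2*y^2 - 2*x*y^3 + 1

1. Degree: no degree-3 curve has this shape, so deg p = 4.
2. Against the integer gridlines: the curve avoids every integer y-axis point in the box; the curve avoids every integer x-axis point in the box.
3. The integer polynomial consistent with all of this is the stated p.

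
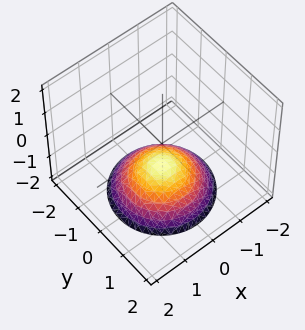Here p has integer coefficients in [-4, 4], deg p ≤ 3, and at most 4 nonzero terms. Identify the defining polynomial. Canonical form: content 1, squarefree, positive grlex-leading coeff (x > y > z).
x^2 + y^2 + 2*z + 2

1. The degree is 2 — a generic line meets the surface in up to 2 points.
2. Symmetries: rotational symmetry about the z-axis ⇒ p depends on x, y only through x² + y².
3. From the visible intercepts: the surface avoids every integer y-axis point in the box; one z-axis crossing is at z = -1.
4. Fitting integer coefficients to these (and the overall shape) gives p.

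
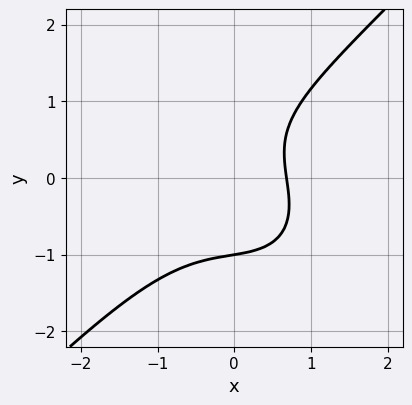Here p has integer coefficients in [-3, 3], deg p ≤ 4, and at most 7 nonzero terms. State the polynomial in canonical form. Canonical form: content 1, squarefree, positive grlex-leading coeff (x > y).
2*x^3 - 2*y^3 + x*y + 2*x - 2

1. The degree is 3 — a generic line meets the curve in up to 3 points.
2. Observable constraints: it meets the y-axis at y = -1 (among the integer gridlines).
3. Assembling these constraints gives the stated polynomial.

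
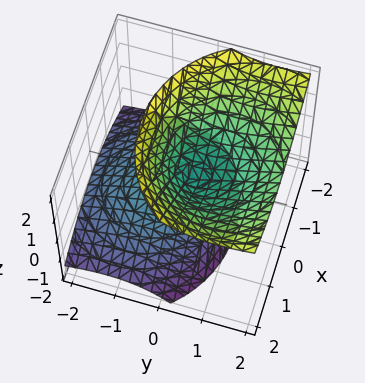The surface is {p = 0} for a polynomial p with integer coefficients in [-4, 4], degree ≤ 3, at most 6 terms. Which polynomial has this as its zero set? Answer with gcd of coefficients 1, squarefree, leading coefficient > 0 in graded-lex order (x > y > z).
2*x^2 + 2*y^2 - 3*y*z - 2*z^2

deg p = 2. The shape is more complex than any degree-1 surface.
Reading off the gridlines: one z-axis crossing is at z = 0; one x-axis crossing is at x = 0; one y-axis crossing is at y = 0.
Together with the visible shape, these determine p as stated.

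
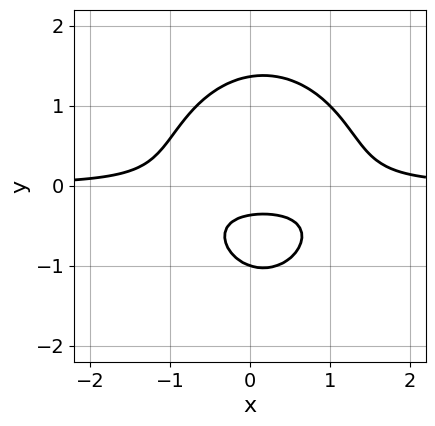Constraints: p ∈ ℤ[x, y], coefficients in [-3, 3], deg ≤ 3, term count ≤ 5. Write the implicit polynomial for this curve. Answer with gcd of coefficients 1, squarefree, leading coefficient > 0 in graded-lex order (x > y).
3*x^2*y + 2*y^3 - x*y - 3*y - 1

(a) Degree: no degree-2 curve has this shape, so deg p = 3.
(b) From the axis intercepts and sections: no x-intercept at any integer in the box; one y-axis crossing is at y = -1.
(c) Solving for integer coefficients yields p as stated.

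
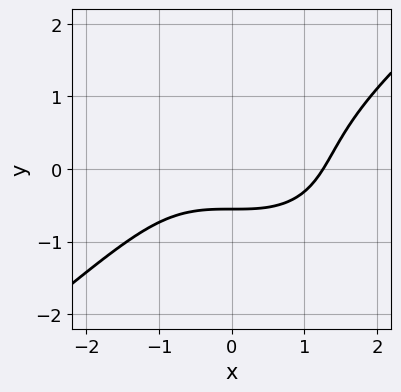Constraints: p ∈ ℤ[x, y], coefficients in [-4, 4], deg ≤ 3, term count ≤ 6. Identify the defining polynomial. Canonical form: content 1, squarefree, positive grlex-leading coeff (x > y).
deg p = 3.
Solving for integer coefficients yields p as stated.

x^3 - 2*y^3 - 3*y - 2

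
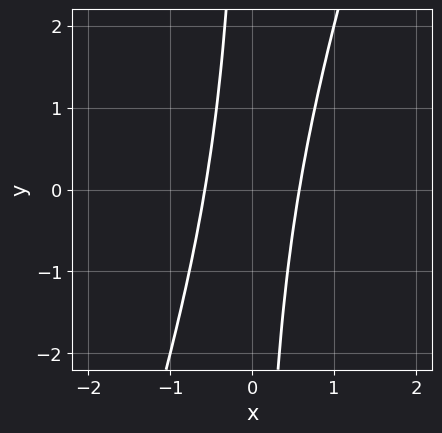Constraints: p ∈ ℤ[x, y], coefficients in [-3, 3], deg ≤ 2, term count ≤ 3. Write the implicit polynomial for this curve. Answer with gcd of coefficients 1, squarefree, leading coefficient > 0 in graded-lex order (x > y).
(a) The degree is 2 — no degree-1 curve has this shape.
(b) From the visible intercepts: the curve avoids every integer y-axis point in the box.
(c) These observations pin down the coefficients.

3*x^2 - x*y - 1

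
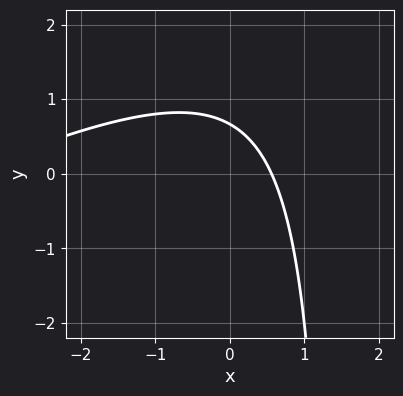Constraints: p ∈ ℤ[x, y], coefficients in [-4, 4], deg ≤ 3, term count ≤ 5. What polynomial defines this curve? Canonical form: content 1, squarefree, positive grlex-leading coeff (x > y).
(a) The degree is 2 — the shape is more complex than any degree-1 curve.
(b) The integer polynomial consistent with all of this is the stated p.

x^2 - 2*x*y + 3*x + 3*y - 2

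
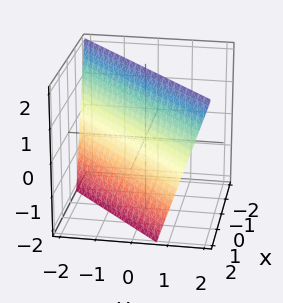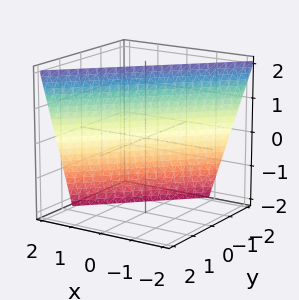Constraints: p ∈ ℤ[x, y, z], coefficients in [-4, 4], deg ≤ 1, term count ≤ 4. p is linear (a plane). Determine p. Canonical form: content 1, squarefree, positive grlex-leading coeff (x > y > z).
3*x - 3*y + z - 2

First, the degree is 1 — every cross-section is a straight line — this is a plane.
Next, against the integer gridlines: it crosses the z-axis at the gridline z = 2.
Finally, together with the visible shape, these determine p as stated.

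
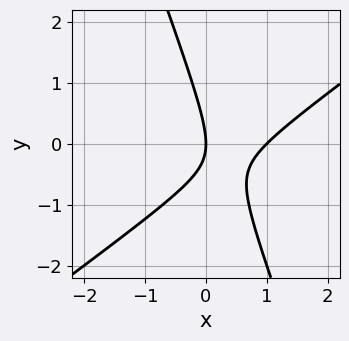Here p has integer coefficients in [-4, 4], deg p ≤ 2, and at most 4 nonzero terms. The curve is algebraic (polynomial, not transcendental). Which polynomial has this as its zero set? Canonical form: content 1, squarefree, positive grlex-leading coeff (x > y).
deg p = 2. A generic line meets the curve in up to 2 points.
Checking where it meets the axes: among the integer gridlines, it crosses the x-axis at x ∈ {0, 1}; it crosses the y-axis at the gridline y = 0.
Fitting integer coefficients to these (and the overall shape) gives p.

2*x^2 - 2*x*y - y^2 - 2*x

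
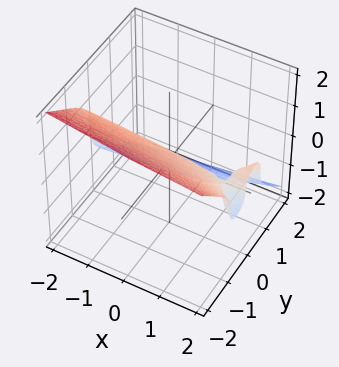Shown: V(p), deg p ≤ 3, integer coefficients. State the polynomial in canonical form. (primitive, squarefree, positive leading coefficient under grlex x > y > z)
2*y^3 + 3*z^3 - 2*x*y + 3*y

First, deg p = 3.
Next, observable constraints: it meets the y-axis at y = 0 (among the integer gridlines); it crosses the z-axis at the gridline z = 0; every point of the x-axis in the box is on the surface.
Finally, assembling these constraints gives the stated polynomial.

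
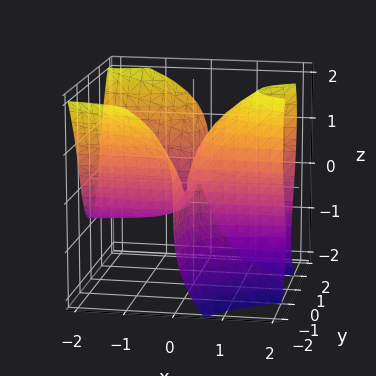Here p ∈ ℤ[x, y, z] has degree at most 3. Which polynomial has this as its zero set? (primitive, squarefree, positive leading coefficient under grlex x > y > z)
(a) deg p = 3. No degree-2 surface has this shape.
(b) Reading off the gridlines: one x-axis crossing is at x = 0; it meets the z-axis at z = 0 (among the integer gridlines); every point of the y-axis in the box is on the surface.
(c) Putting this together gives p.

3*x*y^2 + z^3 - 2*x*z - 2*x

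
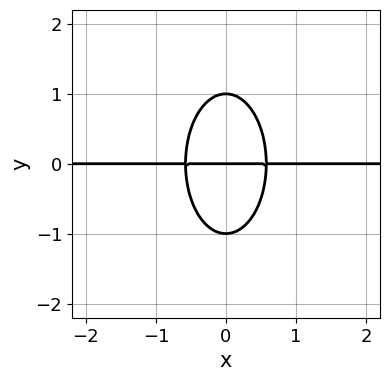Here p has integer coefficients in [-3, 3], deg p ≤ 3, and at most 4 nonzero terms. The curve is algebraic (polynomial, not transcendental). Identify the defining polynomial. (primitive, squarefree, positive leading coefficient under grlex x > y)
deg p = 3. No degree-2 curve has this shape.
Symmetries: mirror symmetry x ↦ −x ⇒ only even powers of x.
Observable constraints: the y-axis gridline crossings are at y ∈ {-1, 0, 1}; the visible x-axis segment lies entirely on the curve.
These observations pin down the coefficients.

3*x^2*y + y^3 - y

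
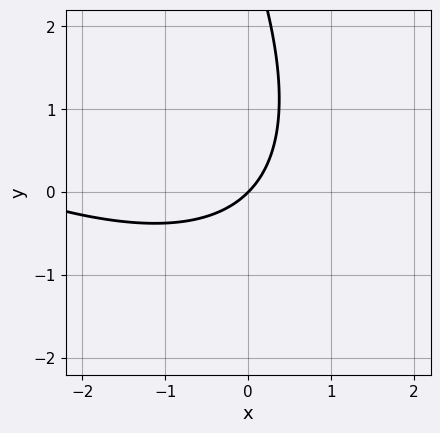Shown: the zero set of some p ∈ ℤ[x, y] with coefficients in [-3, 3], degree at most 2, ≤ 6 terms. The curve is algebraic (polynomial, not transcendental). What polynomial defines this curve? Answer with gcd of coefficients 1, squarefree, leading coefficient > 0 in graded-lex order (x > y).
(a) Degree: the shape is more complex than any degree-1 curve, so deg p = 2.
(b) Against the integer gridlines: it crosses the y-axis at the gridline y = 0; it crosses the x-axis at the gridline x = 0.
(c) Solving for integer coefficients yields p as stated.

x^2 + 2*x*y + y^2 + 3*x - 3*y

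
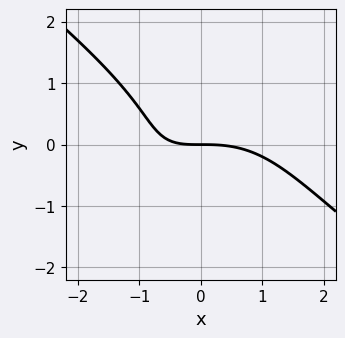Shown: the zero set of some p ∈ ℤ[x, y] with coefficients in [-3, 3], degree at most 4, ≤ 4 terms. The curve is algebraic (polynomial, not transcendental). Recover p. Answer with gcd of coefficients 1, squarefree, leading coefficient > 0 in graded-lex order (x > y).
x^3 + 2*y^3 + 2*x*y + 3*y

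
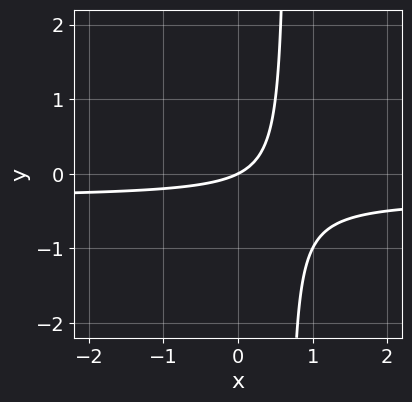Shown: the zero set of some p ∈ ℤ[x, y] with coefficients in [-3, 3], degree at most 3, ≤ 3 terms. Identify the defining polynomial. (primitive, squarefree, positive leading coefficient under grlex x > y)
3*x*y + x - 2*y

The degree is 2 — the shape is more complex than any degree-1 curve.
From the axis intercepts and sections: one y-axis crossing is at y = 0; it meets the x-axis at x = 0 (among the integer gridlines).
Solving for integer coefficients yields p as stated.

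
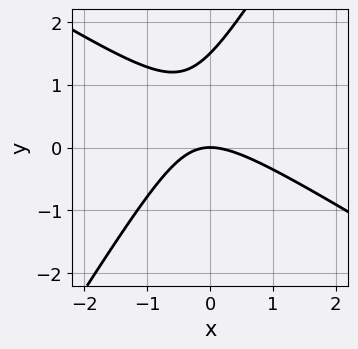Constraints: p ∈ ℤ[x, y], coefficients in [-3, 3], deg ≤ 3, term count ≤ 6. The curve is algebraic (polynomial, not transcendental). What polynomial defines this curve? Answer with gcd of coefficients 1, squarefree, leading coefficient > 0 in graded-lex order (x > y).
1. deg p = 2. No degree-1 curve has this shape.
2. Checking where it meets the axes: one y-axis crossing is at y = 0; it meets the x-axis at x = 0 (among the integer gridlines).
3. Together with the visible shape, these determine p as stated.

2*x^2 + 2*x*y - 2*y^2 + 3*y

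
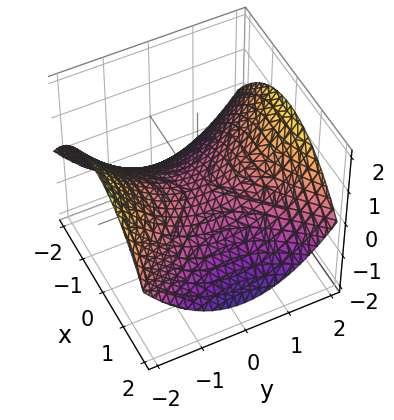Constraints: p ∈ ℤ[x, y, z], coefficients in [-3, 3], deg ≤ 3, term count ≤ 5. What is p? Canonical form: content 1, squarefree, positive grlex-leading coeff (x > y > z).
x^2 - y^2 + 3*z

The degree is 2 — a saddle surface; a quadric.
Symmetries: mirror symmetry y ↦ −y ⇒ only even powers of y; it's symmetric under x → −x, forcing even powers of x.
Observable constraints: one z-axis crossing is at z = 0; it meets the y-axis at y = 0 (among the integer gridlines).
Together with the visible shape, these determine p as stated.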